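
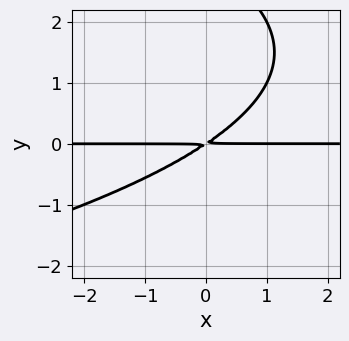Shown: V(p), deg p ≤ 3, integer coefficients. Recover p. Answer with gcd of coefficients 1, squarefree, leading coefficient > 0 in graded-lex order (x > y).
Degree: no degree-2 curve has this shape, so deg p = 3.
From the visible intercepts: the visible x-axis segment lies entirely on the curve.
These observations pin down the coefficients.

y^3 + 2*x*y - 3*y^2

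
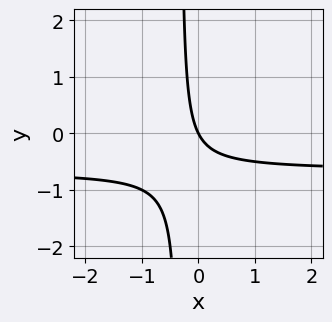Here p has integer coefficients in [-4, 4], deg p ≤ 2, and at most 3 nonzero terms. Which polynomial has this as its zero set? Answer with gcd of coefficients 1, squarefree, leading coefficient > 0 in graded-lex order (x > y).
3*x*y + 2*x + y

1. Degree: the shape is more complex than any degree-1 curve, so deg p = 2.
2. Against the integer gridlines: one x-axis crossing is at x = 0; one y-axis crossing is at y = 0.
3. Putting this together gives p.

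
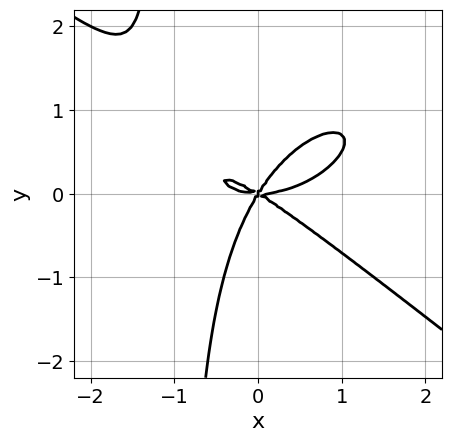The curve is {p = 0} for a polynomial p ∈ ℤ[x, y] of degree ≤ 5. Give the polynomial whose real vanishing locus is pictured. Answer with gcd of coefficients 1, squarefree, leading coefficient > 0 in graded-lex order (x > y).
x^4 + 2*x*y^3 - 2*x^2*y - 2*x*y^2 + 2*y^3

(a) The degree is 4 — the shape is more complex than any degree-3 curve.
(b) From the axis intercepts and sections: one x-axis crossing is at x = 0; it meets the y-axis at y = 0 (among the integer gridlines).
(c) These observations pin down the coefficients.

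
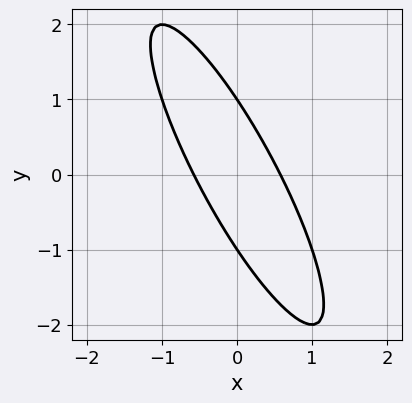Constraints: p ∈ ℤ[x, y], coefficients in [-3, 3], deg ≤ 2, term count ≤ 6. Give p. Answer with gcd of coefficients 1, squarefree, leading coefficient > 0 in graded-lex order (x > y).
3*x^2 + 3*x*y + y^2 - 1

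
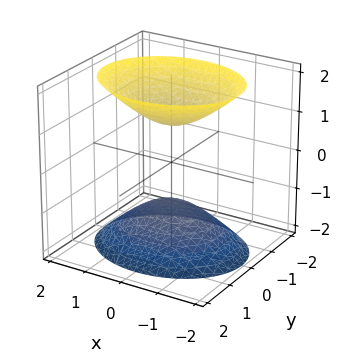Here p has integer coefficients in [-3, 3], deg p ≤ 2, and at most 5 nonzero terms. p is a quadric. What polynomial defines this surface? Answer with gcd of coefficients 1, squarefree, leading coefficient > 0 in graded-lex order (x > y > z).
2*x^2 + 3*y^2 - 2*z^2 + 2

1. There are 2 components. They look like related sheets of one shape, so recover p as a whole.
2. Degree: two separate bowl-shaped sheets opening away from each other; a quadric, so deg p = 2.
3. Symmetries: the y ↦ −y reflection is a symmetry, so y appears only in even powers; it's symmetric under x → −x, forcing even powers of x; it's symmetric under z → −z, forcing even powers of z.
4. Checking where it meets the axes: the surface avoids every integer y-axis point in the box; among the integer gridlines, it crosses the z-axis at z ∈ {-1, 1}.
5. Solving for integer coefficients yields p as stated.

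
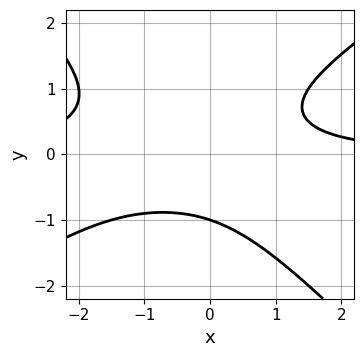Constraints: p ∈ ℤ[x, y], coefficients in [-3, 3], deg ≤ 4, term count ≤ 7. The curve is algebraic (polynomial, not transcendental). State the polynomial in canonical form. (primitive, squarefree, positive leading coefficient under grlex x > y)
Degree: no degree-2 curve has this shape, so deg p = 3.
Reading off the gridlines: the curve avoids every integer x-axis point in the box; one y-axis crossing is at y = -1.
Fitting integer coefficients to these (and the overall shape) gives p.

2*x^2*y - x*y^2 - 3*y^3 + 2*x*y - 3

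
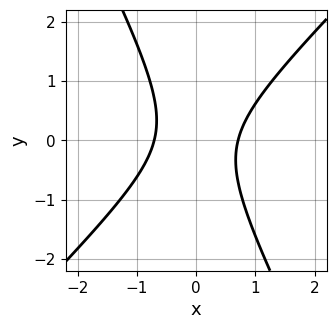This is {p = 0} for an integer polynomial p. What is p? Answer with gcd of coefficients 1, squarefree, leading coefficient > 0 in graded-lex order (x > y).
2*x^2 - x*y - y^2 - 1

(a) Degree: the shape is more complex than any degree-1 curve, so deg p = 2.
(b) Checking where it meets the axes: the curve avoids every integer y-axis point in the box.
(c) Together with the visible shape, these determine p as stated.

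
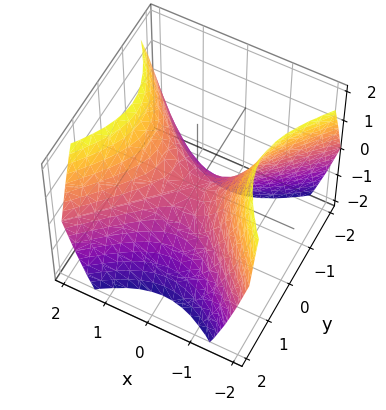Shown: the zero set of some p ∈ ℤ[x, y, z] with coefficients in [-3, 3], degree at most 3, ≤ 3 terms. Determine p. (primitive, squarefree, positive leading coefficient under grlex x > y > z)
x^2 - y^2 - z

The degree is 2 — a saddle surface; a quadric.
Symmetries: mirror symmetry x ↦ −x ⇒ only even powers of x; the y ↦ −y reflection is a symmetry, so y appears only in even powers.
Against the integer gridlines: one y-axis crossing is at y = 0; it crosses the x-axis at the gridline x = 0; one z-axis crossing is at z = 0.
These observations pin down the coefficients.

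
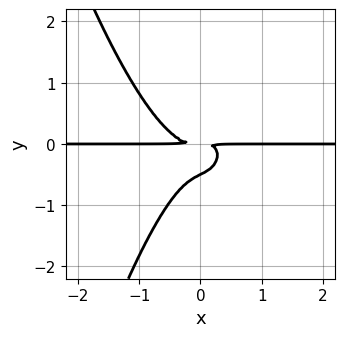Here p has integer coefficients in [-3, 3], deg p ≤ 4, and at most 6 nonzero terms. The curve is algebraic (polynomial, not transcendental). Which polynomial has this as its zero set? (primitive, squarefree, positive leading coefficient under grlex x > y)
(a) Degree: no degree-3 curve has this shape, so deg p = 4.
(b) Against the integer gridlines: the visible x-axis segment lies entirely on the curve.
(c) Putting this together gives p.

3*x^3*y - x*y^2 + 2*y^3 + y^2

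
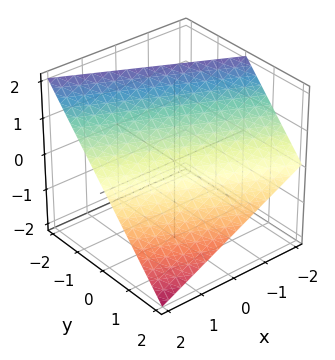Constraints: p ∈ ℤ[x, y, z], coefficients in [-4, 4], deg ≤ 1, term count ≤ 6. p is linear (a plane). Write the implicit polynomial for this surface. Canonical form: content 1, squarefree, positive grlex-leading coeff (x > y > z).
x + 2*y + 2*z - 2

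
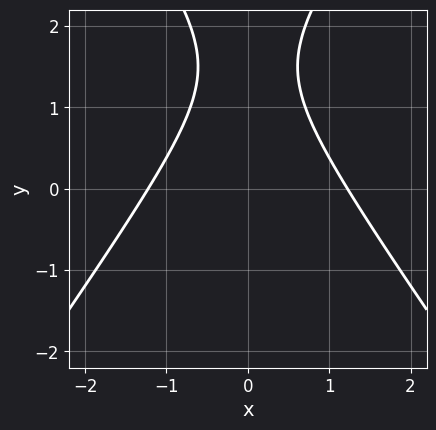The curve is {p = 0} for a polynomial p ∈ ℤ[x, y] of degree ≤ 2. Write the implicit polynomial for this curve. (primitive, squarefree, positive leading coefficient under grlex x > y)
(a) The degree is 2 — no degree-1 curve has this shape.
(b) Symmetries: the x ↦ −x reflection is a symmetry, so x appears only in even powers.
(c) Checking where it meets the axes: it misses every integer gridline on the y-axis.
(d) Matching integer coefficients to the picture gives p.

2*x^2 - y^2 + 3*y - 3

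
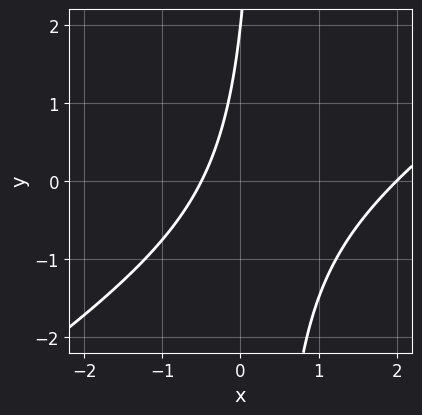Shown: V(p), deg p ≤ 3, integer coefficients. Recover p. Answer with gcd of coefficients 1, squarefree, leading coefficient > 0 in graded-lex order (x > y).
2*x^2 - 3*x*y - 3*x + y - 2

Degree: the shape is more complex than any degree-1 curve, so deg p = 2.
Checking where it meets the axes: it meets the y-axis at y = 2 (among the integer gridlines); one x-axis crossing is at x = 2.
Solving for integer coefficients yields p as stated.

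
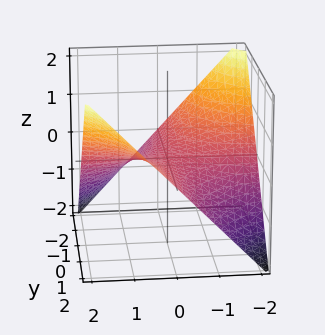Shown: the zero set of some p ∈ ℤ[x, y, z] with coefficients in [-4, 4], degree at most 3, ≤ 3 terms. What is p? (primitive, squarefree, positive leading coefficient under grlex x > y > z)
x*y - 2*z

deg p = 2. A saddle surface; a quadric.
Observable constraints: the visible y-axis segment lies entirely on the surface; every point of the x-axis in the box is on the surface.
Together with the visible shape, these determine p as stated.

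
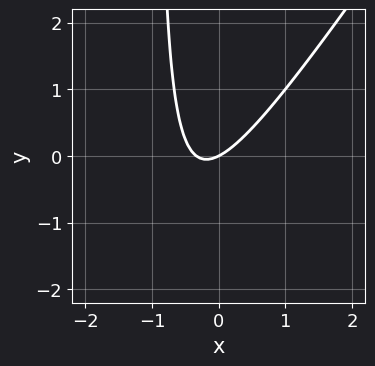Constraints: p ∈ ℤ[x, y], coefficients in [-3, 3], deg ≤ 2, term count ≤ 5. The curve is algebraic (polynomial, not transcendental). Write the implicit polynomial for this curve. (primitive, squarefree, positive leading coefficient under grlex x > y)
1. Degree: the shape is more complex than any degree-1 curve, so deg p = 2.
2. Reading off the gridlines: it meets the x-axis at x = 0 (among the integer gridlines); it meets the y-axis at y = 0 (among the integer gridlines).
3. Assembling these constraints gives the stated polynomial.

3*x^2 - 2*x*y + x - 2*y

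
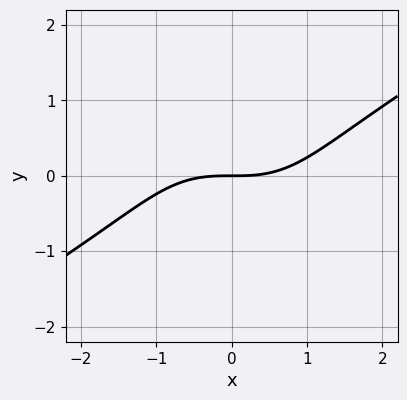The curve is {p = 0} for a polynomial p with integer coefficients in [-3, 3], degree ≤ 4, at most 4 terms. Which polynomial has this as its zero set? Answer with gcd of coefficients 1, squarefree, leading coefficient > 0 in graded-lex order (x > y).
x^3 - x^2*y - 2*y^3 - 3*y

1. Degree: the shape is more complex than any degree-2 curve, so deg p = 3.
2. Checking where it meets the axes: it crosses the y-axis at the gridline y = 0; it meets the x-axis at x = 0 (among the integer gridlines).
3. Solving for integer coefficients yields p as stated.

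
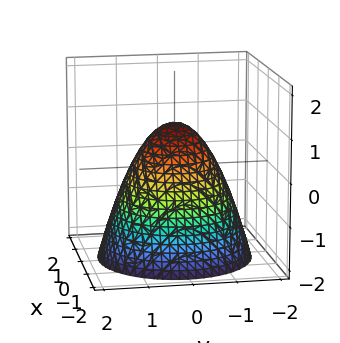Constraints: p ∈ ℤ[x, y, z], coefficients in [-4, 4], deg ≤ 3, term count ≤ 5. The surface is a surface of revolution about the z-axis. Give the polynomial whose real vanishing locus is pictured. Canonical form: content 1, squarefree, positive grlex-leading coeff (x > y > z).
x^2 + y^2 + z - 1

(a) Degree: no degree-1 surface has this shape, so deg p = 2.
(b) Symmetries: the z-axis is an axis of rotation, so x and y enter only as x² + y².
(c) From the visible intercepts: among the integer gridlines, it crosses the x-axis at x ∈ {-1, 1}; among the integer gridlines, it crosses the y-axis at y ∈ {-1, 1}.
(d) These observations pin down the coefficients. Check: (0, 0, 1) on the z-axis lies on the surface, and p(0, 0, 1) = 0. ✓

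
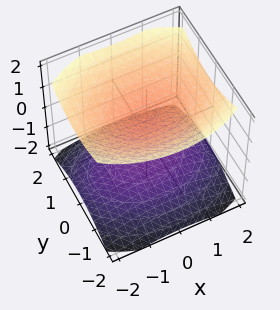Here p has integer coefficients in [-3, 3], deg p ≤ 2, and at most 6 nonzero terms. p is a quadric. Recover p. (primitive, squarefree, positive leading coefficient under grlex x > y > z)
1. There are 2 components. Treating them together as one polynomial.
2. deg p = 2. Two separate bowl-shaped sheets opening away from each other; a quadric.
3. Symmetries: it's symmetric under x → −x, forcing even powers of x; the y ↦ −y reflection is a symmetry, so y appears only in even powers; mirror symmetry z ↦ −z ⇒ only even powers of z.
4. Against the integer gridlines: it misses every integer gridline on the y-axis; no x-intercept at any integer in the box.
5. These observations pin down the coefficients. Check: (0, 0, -1) on the z-axis lies on the surface, and p(0, 0, -1) = 0. ✓

x^2 + 2*y^2 - 3*z^2 + 3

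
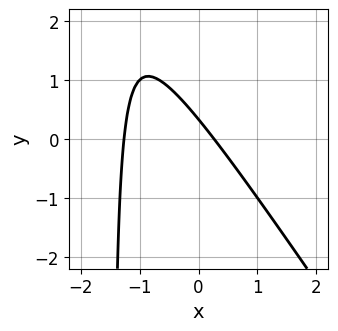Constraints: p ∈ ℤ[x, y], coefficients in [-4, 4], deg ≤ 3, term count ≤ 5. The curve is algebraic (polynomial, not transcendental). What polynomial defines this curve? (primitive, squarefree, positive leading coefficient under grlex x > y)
3*x^2 + 2*x*y + 3*x + 3*y - 1

(a) Degree: no degree-1 curve has this shape, so deg p = 2.
(b) Putting this together gives p.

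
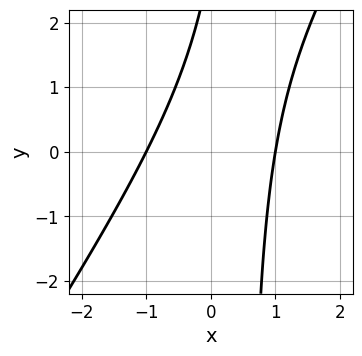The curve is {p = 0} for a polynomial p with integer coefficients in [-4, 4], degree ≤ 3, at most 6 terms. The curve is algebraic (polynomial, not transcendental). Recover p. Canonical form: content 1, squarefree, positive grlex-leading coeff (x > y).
3*x^2 - 2*x*y + y - 3

deg p = 2.
Against the integer gridlines: the x-axis gridline crossings are at x ∈ {-1, 1}; it misses every integer gridline on the y-axis.
Together with the visible shape, these determine p as stated.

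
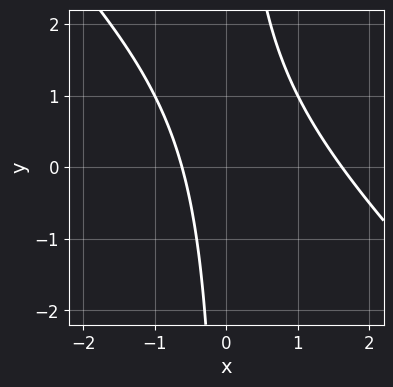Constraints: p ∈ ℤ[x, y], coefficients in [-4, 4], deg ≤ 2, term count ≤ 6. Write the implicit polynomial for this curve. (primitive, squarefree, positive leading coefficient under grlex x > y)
(a) Degree: the shape is more complex than any degree-1 curve, so deg p = 2.
(b) From the visible intercepts: it misses every integer gridline on the y-axis.
(c) Together with the visible shape, these determine p as stated.

x^2 + x*y - x - 1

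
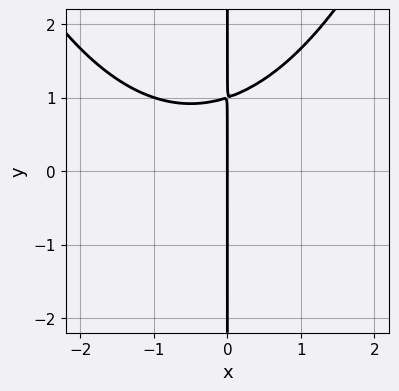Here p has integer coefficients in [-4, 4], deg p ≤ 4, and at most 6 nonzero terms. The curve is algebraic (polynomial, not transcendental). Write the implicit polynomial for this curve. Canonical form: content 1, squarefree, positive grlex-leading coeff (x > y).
x^3 + x^2 - 3*x*y + 3*x

1. deg p = 3. The shape is more complex than any degree-2 curve.
2. Checking where it meets the axes: it meets the x-axis at x = 0 (among the integer gridlines); every point of the y-axis in the box is on the curve.
3. Putting this together gives p.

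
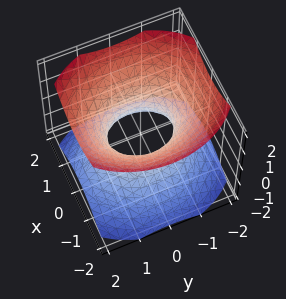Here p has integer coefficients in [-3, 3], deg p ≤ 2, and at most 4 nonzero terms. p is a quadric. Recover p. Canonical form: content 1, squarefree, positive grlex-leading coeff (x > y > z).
3*x^2 + 2*y^2 - 3*z^2 - 2

First, deg p = 2. An hourglass — one-sheet hyperboloid; a quadric.
Then, symmetries: mirror symmetry y ↦ −y ⇒ only even powers of y; it's symmetric under x → −x, forcing even powers of x; mirror symmetry z ↦ −z ⇒ only even powers of z.
Next, reading off the gridlines: the y-axis gridline crossings are at y ∈ {-1, 1}; no z-intercept at any integer in the box.
Finally, together with the visible shape, these determine p as stated.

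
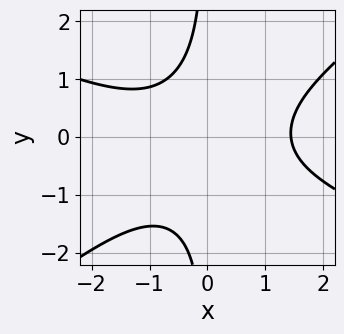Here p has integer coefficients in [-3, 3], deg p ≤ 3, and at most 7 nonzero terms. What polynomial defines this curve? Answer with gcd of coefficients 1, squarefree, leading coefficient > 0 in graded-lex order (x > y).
1. The degree is 3 — the shape is more complex than any degree-2 curve.
2. From the visible intercepts: no y-intercept at any integer in the box.
3. Fitting integer coefficients to these (and the overall shape) gives p.

x^3 + x^2*y - 3*x*y^2 - x*y - 3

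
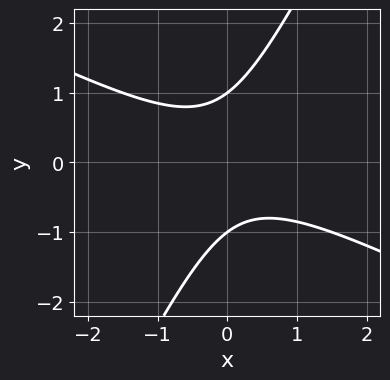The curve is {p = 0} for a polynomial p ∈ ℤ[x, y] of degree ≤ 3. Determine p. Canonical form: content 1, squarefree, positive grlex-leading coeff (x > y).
2*x^2 + 3*x*y - 2*y^2 + 2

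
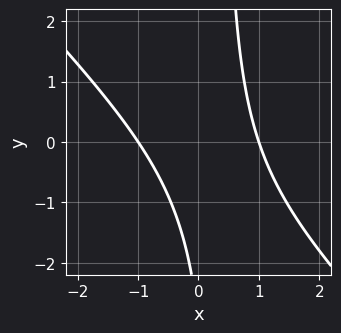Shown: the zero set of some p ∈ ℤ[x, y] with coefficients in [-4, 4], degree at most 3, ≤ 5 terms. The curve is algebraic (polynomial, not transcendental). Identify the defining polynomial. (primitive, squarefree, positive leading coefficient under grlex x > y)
First, the degree is 2 — the shape is more complex than any degree-1 curve.
Next, reading off the gridlines: the x-axis gridline crossings are at x ∈ {-1, 1}; it misses every integer gridline on the y-axis.
Finally, matching integer coefficients to the picture gives p.

3*x^2 + 3*x*y - y - 3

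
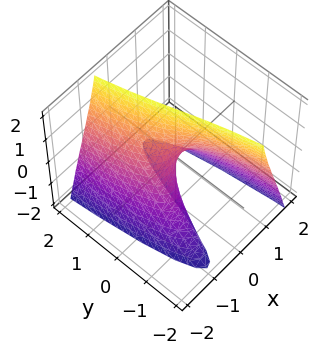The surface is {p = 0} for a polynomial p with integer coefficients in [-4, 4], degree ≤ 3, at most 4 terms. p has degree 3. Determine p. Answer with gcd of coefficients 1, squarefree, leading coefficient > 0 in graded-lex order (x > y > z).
3*x^3 + 3*x*z + 2*y

First, the degree is 3 — no degree-2 surface has this shape.
Next, observable constraints: it meets the x-axis at x = 0 (among the integer gridlines); the visible z-axis segment lies entirely on the surface; it meets the y-axis at y = 0 (among the integer gridlines).
Finally, these observations pin down the coefficients.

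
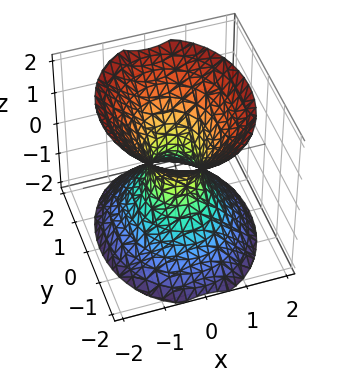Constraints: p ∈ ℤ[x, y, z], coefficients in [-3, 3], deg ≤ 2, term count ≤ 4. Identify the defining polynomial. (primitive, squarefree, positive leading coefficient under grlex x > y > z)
3*x^2 + 2*y^2 - 2*z^2 - 1

First, the degree is 2 — one connected sheet with a waist; a quadric.
Then, symmetries: the x ↦ −x reflection is a symmetry, so x appears only in even powers; mirror symmetry y ↦ −y ⇒ only even powers of y; it's symmetric under z → −z, forcing even powers of z.
Next, from the visible intercepts: the surface avoids every integer z-axis point in the box.
Finally, assembling these constraints gives the stated polynomial.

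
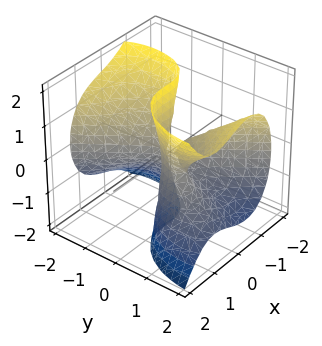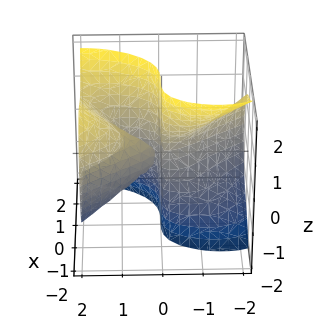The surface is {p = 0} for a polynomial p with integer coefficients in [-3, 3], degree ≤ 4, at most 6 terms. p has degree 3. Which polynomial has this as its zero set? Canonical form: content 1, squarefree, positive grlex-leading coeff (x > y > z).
3*x^3 + y^3 - 2*y*z^2 - x^2 - 2*x*y

(a) Degree: the shape is more complex than any degree-2 surface, so deg p = 3.
(b) Reading off the gridlines: one x-axis crossing is at x = 0; it meets the y-axis at y = 0 (among the integer gridlines); every point of the z-axis in the box is on the surface.
(c) Together with the visible shape, these determine p as stated.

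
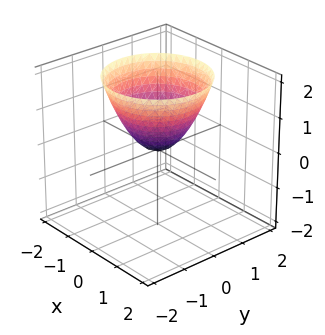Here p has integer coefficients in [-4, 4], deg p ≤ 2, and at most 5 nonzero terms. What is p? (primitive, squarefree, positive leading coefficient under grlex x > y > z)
x^2 + y^2 - z

(a) deg p = 2. A paraboloid; a quadric.
(b) Symmetries: every cross-section ⟂ z is a circle, so x, y appear only via x² + y².
(c) Checking where it meets the axes: a circular section at z = 2 has radius between 1 and 2; one y-axis crossing is at y = 0; it meets the z-axis at z = 0 (among the integer gridlines).
(d) The integer polynomial consistent with all of this is the stated p.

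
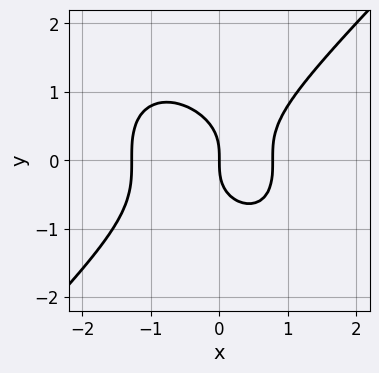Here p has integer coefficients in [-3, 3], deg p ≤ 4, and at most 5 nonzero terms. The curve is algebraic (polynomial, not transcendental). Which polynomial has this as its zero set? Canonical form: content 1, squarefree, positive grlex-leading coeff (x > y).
First, deg p = 3.
Then, from the axis intercepts and sections: it meets the x-axis at x = 0 (among the integer gridlines); it crosses the y-axis at the gridline y = 0.
Finally, assembling these constraints gives the stated polynomial.

2*x^3 - 2*y^3 + x^2 - 2*x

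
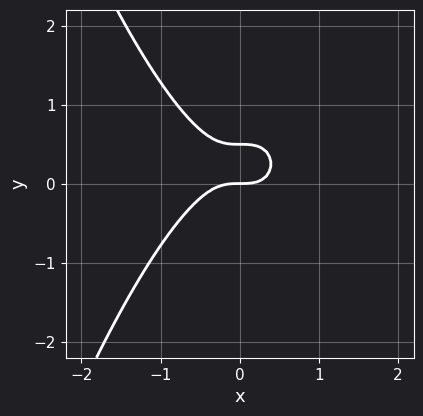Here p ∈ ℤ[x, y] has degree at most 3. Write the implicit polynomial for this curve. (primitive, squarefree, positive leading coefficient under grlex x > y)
2*x^3 + 2*y^2 - y

First, the degree is 3 — no degree-2 curve has this shape.
Next, from the visible intercepts: one x-axis crossing is at x = 0; it meets the y-axis at y = 0 (among the integer gridlines).
Finally, assembling these constraints gives the stated polynomial.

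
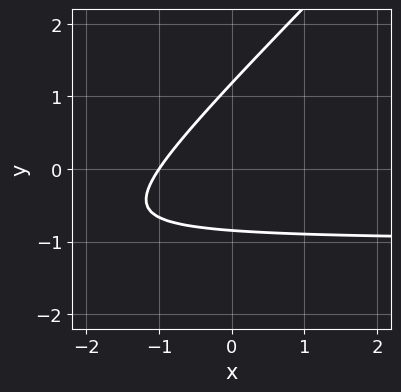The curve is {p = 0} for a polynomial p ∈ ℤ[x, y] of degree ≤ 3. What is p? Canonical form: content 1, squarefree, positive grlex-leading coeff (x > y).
3*x*y - 3*y^2 + 3*x + y + 3

deg p = 2. The shape is more complex than any degree-1 curve.
Reading off the gridlines: it meets the x-axis at x = -1 (among the integer gridlines).
Putting this together gives p.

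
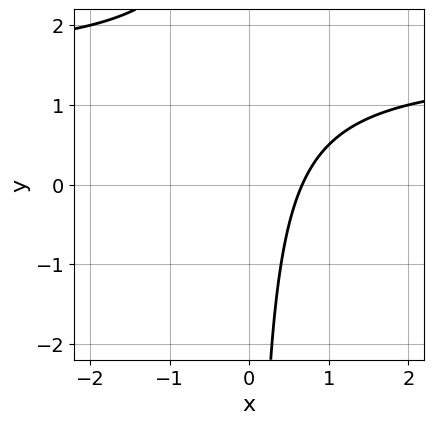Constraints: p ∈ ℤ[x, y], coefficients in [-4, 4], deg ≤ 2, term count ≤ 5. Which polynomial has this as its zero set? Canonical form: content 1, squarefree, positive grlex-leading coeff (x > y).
2*x*y - 3*x + 2

(a) The degree is 2 — no degree-1 curve has this shape.
(b) Observable constraints: the curve avoids every integer y-axis point in the box.
(c) Assembling these constraints gives the stated polynomial.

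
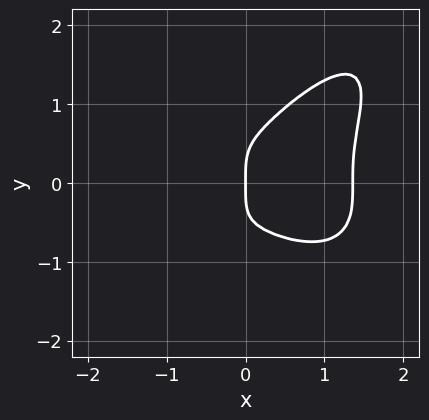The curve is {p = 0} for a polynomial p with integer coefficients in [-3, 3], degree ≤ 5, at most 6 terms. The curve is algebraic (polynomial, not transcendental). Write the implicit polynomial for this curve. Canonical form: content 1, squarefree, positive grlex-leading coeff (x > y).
1. Degree: the shape is more complex than any degree-3 curve, so deg p = 4.
2. Reading off the gridlines: it crosses the x-axis at the gridline x = 0; one y-axis crossing is at y = 0.
3. Assembling these constraints gives the stated polynomial.

3*x^4 - 3*x*y^3 + 3*y^4 - 3*x^3 - 2*x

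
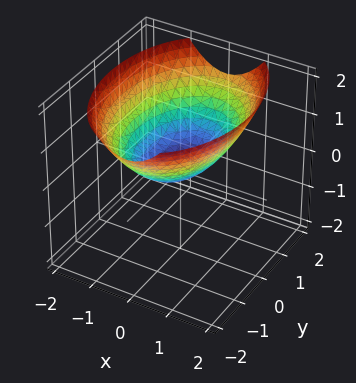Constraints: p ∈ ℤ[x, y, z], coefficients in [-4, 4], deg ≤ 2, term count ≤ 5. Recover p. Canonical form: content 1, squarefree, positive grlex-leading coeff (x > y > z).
Degree: a paraboloid; a quadric, so deg p = 2.
Symmetries: the x ↦ −x reflection is a symmetry, so x appears only in even powers; mirror symmetry y ↦ −y ⇒ only even powers of y.
From the axis intercepts and sections: it meets the y-axis at y = 0 (among the integer gridlines); it crosses the x-axis at the gridline x = 0; one z-axis crossing is at z = 0.
Fitting integer coefficients to these (and the overall shape) gives p.

2*x^2 + y^2 - 3*z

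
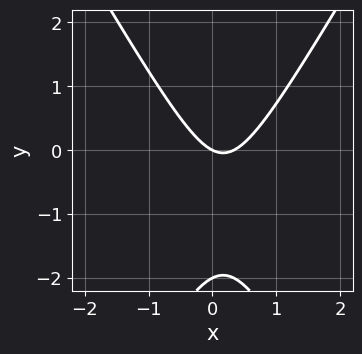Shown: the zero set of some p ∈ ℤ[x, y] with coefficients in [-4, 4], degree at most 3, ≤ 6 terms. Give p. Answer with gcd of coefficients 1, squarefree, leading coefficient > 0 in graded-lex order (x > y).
deg p = 2. The shape is more complex than any degree-1 curve.
Against the integer gridlines: the y-axis gridline crossings are at y ∈ {-2, 0}; one x-axis crossing is at x = 0.
Matching integer coefficients to the picture gives p.

3*x^2 - y^2 - x - 2*y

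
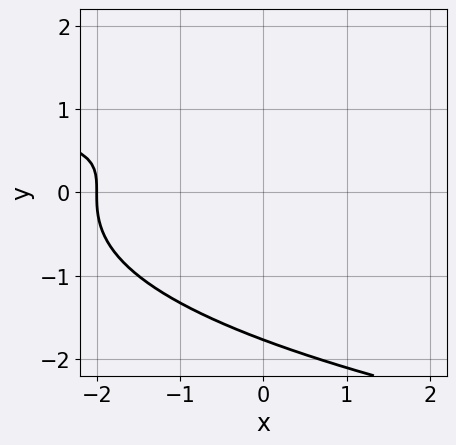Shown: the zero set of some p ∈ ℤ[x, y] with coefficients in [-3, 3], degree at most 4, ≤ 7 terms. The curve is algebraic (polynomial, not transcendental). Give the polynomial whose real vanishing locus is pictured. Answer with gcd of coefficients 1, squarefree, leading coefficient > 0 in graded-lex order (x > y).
y^3 - x*y + x - 2*y + 2

(a) The degree is 3 — a generic line meets the curve in up to 3 points.
(b) Reading off the gridlines: one x-axis crossing is at x = -2.
(c) Matching integer coefficients to the picture gives p.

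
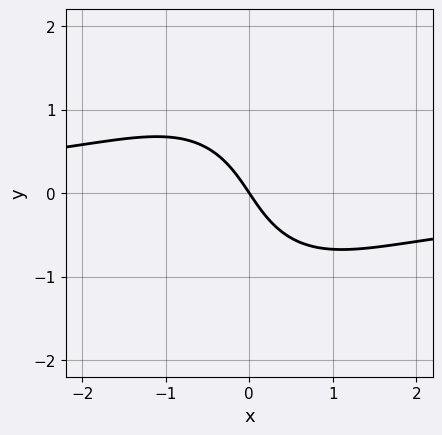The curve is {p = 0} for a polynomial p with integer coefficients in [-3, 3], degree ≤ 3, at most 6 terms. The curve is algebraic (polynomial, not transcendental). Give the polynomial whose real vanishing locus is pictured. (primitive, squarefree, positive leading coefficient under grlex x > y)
2*x^2*y + y^3 + 3*x + 2*y

1. deg p = 3. A generic line meets the curve in up to 3 points.
2. Reading off the gridlines: it crosses the y-axis at the gridline y = 0; it crosses the x-axis at the gridline x = 0.
3. These observations pin down the coefficients.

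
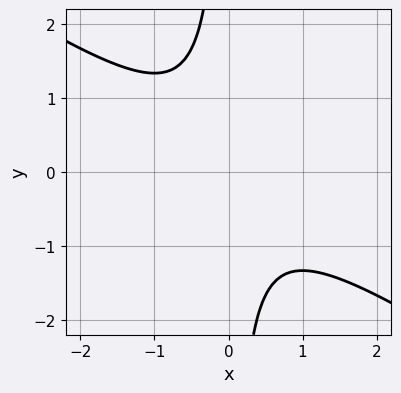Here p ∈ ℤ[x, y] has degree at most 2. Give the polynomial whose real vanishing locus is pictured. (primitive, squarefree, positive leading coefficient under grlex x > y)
2*x^2 + 3*x*y + 2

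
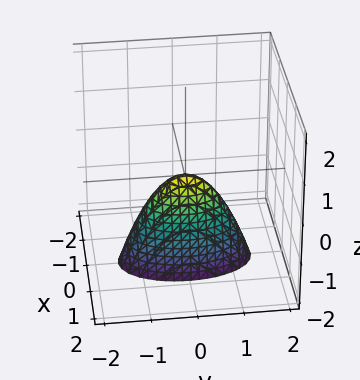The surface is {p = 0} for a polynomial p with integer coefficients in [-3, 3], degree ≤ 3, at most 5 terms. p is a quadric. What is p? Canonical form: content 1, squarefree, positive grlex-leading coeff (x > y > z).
deg p = 2. A single bowl opening along one axis; a quadric.
Symmetries: mirror symmetry x ↦ −x ⇒ only even powers of x; the y ↦ −y reflection is a symmetry, so y appears only in even powers.
Observable constraints: it crosses the z-axis at the gridline z = 0; it crosses the y-axis at the gridline y = 0; one x-axis crossing is at x = 0.
Solving for integer coefficients yields p as stated.

3*x^2 + y^2 + z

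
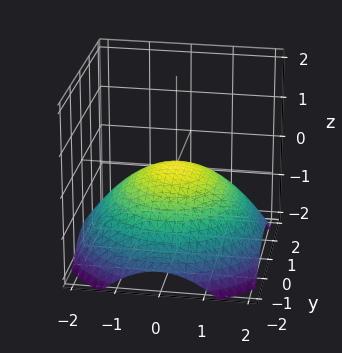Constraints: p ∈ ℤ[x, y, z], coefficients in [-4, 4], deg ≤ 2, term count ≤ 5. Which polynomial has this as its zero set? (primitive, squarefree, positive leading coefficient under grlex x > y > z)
x^2 + y^2 + 3*z

First, degree: a paraboloid; a quadric, so deg p = 2.
Next, symmetry: the z-axis is an axis of rotation, so x and y enter only as x² + y².
Then, checking where it meets the axes: it meets the x-axis at x = 0 (among the integer gridlines); one y-axis crossing is at y = 0; it crosses the z-axis at the gridline z = 0; a circular section at z = -1 has radius between 1 and 2.
Finally, the integer polynomial consistent with all of this is the stated p.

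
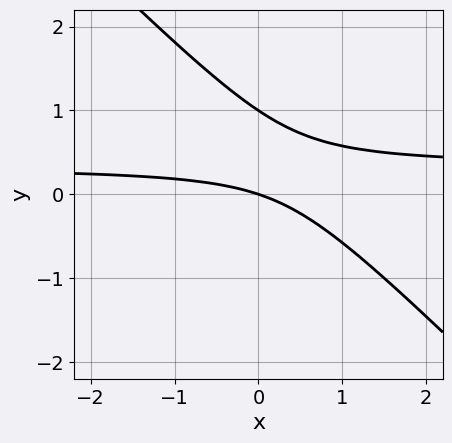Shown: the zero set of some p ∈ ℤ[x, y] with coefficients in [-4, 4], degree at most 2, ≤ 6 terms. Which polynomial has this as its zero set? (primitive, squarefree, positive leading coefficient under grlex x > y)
Degree: no degree-1 curve has this shape, so deg p = 2.
Reading off the gridlines: it meets the x-axis at x = 0 (among the integer gridlines); the y-axis gridline crossings are at y ∈ {0, 1}.
These observations pin down the coefficients.

3*x*y + 3*y^2 - x - 3*y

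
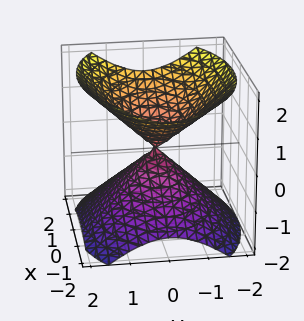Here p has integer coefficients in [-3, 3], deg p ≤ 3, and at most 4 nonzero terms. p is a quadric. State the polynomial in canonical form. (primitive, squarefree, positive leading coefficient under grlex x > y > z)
x^2 + 2*y^2 - 2*z^2

I count 2 distinct pieces.
Degree: a double cone through the origin; a quadric, so deg p = 2.
Symmetries: it's symmetric under y → −y, forcing even powers of y; mirror symmetry x ↦ −x ⇒ only even powers of x; the z ↦ −z reflection is a symmetry, so z appears only in even powers.
Checking where it meets the axes: one z-axis crossing is at z = 0; it crosses the y-axis at the gridline y = 0.
Matching integer coefficients to the picture gives p.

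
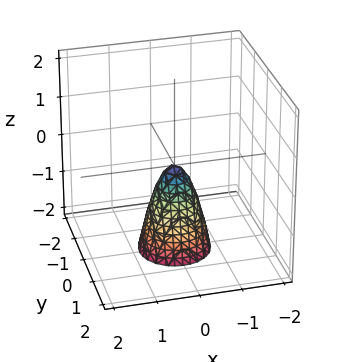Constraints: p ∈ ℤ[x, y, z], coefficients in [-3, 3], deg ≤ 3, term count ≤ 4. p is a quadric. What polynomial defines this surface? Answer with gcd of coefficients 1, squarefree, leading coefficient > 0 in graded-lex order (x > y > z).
3*x^2 + 3*y^2 + z

First, deg p = 2. A paraboloid; a quadric.
Next, by symmetry, every cross-section ⟂ z is a circle, so x, y appear only via x² + y².
Next, reading off the gridlines: a circular section at z = -1 has radius between 0 and 1; it crosses the y-axis at the gridline y = 0; it crosses the x-axis at the gridline x = 0; one z-axis crossing is at z = 0.
Finally, solving for integer coefficients yields p as stated.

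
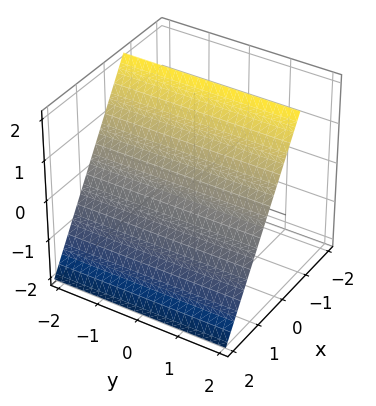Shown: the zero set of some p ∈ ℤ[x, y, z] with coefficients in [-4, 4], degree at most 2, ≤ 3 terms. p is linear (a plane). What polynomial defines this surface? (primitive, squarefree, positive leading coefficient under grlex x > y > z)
3*x + 2*z - 2

First, deg p = 1. The surface is flat (a plane).
Next, checking where it meets the axes: the surface avoids every integer y-axis point in the box; it crosses the z-axis at the gridline z = 1.
Finally, solving for integer coefficients yields p as stated.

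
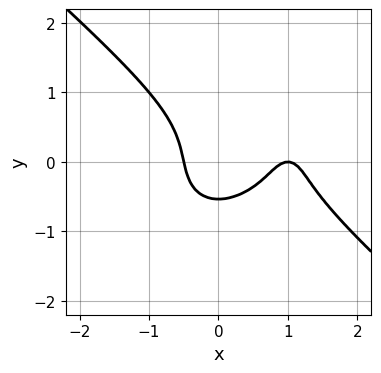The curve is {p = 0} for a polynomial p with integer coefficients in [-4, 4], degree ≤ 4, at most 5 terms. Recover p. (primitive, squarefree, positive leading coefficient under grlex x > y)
First, the degree is 3 — a generic line meets the curve in up to 3 points.
Next, reading off the gridlines: one x-axis crossing is at x = 1.
Finally, assembling these constraints gives the stated polynomial.

2*x^3 + 3*y^3 - 3*x^2 + y + 1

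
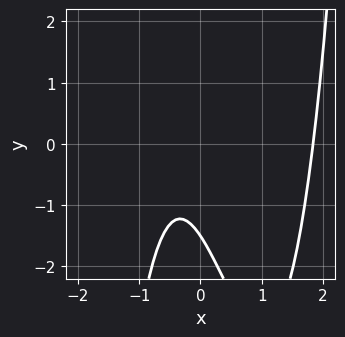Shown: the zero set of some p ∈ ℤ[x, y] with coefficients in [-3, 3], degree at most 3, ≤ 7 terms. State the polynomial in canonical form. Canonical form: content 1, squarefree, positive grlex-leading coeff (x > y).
3*x^3 - 3*x^2 - 3*x - 2*y - 3

1. The degree is 3 — a generic line meets the curve in up to 3 points.
2. Solving for integer coefficients yields p as stated.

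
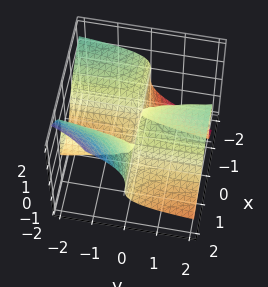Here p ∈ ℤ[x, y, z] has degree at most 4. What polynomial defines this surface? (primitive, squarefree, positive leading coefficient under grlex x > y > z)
2*x^2*y + 2*x*y*z - x*z^2 + 3*z^3 - y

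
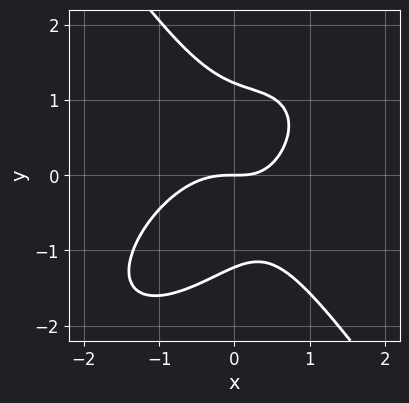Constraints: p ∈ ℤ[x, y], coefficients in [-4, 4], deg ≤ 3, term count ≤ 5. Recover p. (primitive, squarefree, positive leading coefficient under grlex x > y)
3*x^3 - 2*x^2*y + 2*y^3 + 2*x*y - 3*y

1. The degree is 3 — the shape is more complex than any degree-2 curve.
2. Reading off the gridlines: it meets the x-axis at x = 0 (among the integer gridlines); it crosses the y-axis at the gridline y = 0.
3. Assembling these constraints gives the stated polynomial.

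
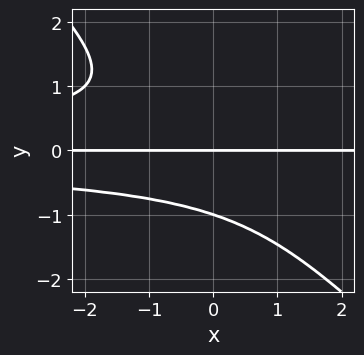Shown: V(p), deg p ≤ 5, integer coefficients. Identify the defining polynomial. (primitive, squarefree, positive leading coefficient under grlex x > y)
x*y^3 + y^4 + y

The degree is 4 — a generic line meets the curve in up to 4 points.
From the visible intercepts: among the integer gridlines, it crosses the y-axis at y ∈ {-1, 0}; every point of the x-axis in the box is on the curve.
Matching integer coefficients to the picture gives p.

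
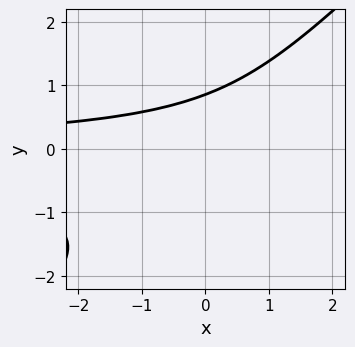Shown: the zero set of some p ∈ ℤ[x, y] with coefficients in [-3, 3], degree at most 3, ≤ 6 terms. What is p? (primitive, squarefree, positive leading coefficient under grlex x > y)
2*x*y^2 - 2*y^3 + x*y - y^2 + 2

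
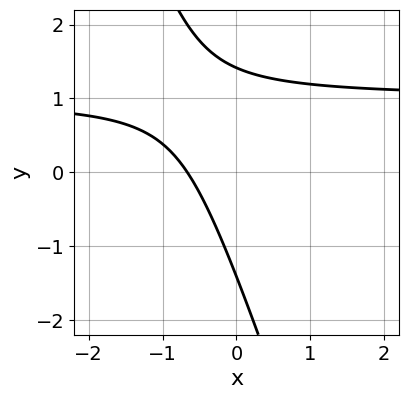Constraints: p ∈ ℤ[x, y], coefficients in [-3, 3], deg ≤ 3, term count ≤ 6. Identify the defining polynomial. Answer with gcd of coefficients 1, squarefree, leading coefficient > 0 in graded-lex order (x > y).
The degree is 2 — a generic line meets the curve in up to 2 points.
Solving for integer coefficients yields p as stated.

3*x*y + y^2 - 3*x - 2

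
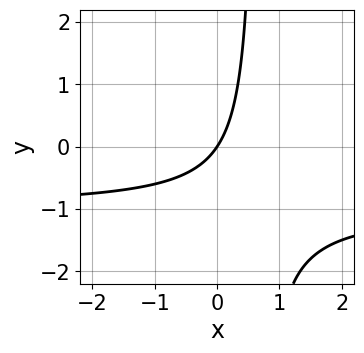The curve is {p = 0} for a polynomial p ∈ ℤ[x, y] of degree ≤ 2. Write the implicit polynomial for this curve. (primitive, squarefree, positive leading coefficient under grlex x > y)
(a) The degree is 2 — the shape is more complex than any degree-1 curve.
(b) Against the integer gridlines: it meets the y-axis at y = 0 (among the integer gridlines); it meets the x-axis at x = 0 (among the integer gridlines).
(c) Fitting integer coefficients to these (and the overall shape) gives p.

3*x*y + 3*x - 2*y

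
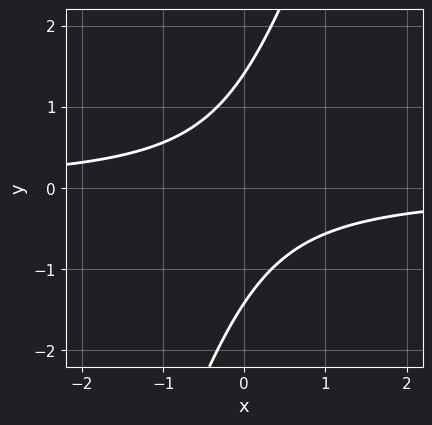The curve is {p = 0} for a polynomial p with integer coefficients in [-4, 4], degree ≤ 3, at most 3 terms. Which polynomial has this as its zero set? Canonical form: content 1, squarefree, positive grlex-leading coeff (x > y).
deg p = 2. A generic line meets the curve in up to 2 points.
Checking where it meets the axes: the curve avoids every integer x-axis point in the box.
The integer polynomial consistent with all of this is the stated p.

3*x*y - y^2 + 2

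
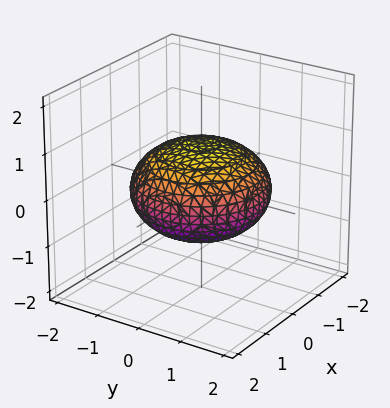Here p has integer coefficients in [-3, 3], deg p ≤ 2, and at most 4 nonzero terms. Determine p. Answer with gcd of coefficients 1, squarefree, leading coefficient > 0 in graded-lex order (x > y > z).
x^2 + y^2 + 2*z^2 - 2

(a) The degree is 2 — a closed, bounded, convex surface; a quadric.
(b) Symmetries: it's symmetric under z → −z, forcing even powers of z; every cross-section ⟂ z is a circle, so x, y appear only via x² + y².
(c) Reading off the gridlines: among the integer gridlines, it crosses the z-axis at z ∈ {-1, 1}; a circular section at z = 0 has radius between 1 and 2.
(d) Together with the visible shape, these determine p as stated.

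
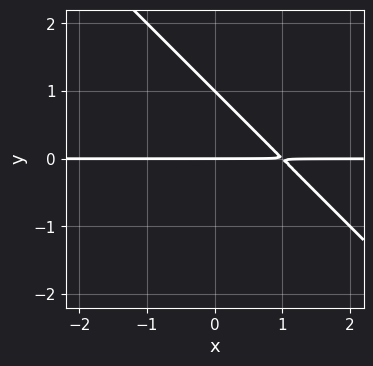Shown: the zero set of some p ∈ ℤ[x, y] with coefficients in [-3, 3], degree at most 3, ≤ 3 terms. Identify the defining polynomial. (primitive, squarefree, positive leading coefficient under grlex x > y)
x*y + y^2 - y

1. deg p = 2.
2. Observable constraints: every point of the x-axis in the box is on the curve; the y-axis gridline crossings are at y ∈ {0, 1}.
3. Matching integer coefficients to the picture gives p.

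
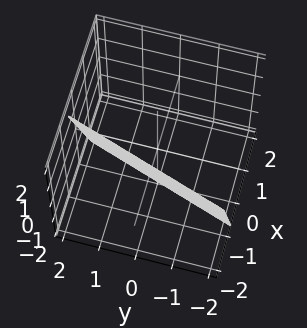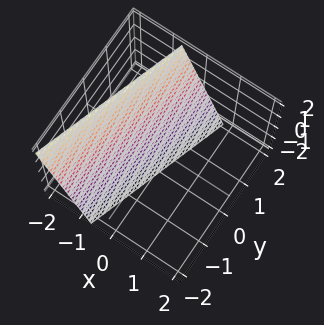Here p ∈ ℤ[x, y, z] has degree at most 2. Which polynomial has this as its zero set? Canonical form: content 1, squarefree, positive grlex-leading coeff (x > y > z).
3*x - y + z + 2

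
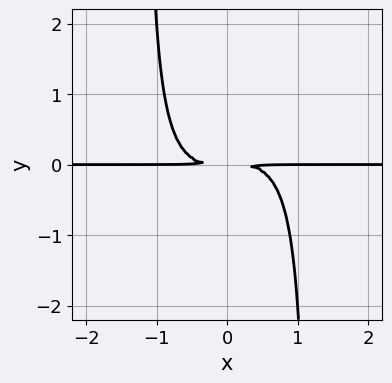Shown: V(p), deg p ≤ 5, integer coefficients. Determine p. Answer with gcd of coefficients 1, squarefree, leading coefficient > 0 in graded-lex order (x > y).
First, degree: no degree-3 curve has this shape, so deg p = 4.
Then, from the axis intercepts and sections: the visible x-axis segment lies entirely on the curve.
Finally, assembling these constraints gives the stated polynomial.

2*x^3*y - 2*x^2*y^2 + 3*y^2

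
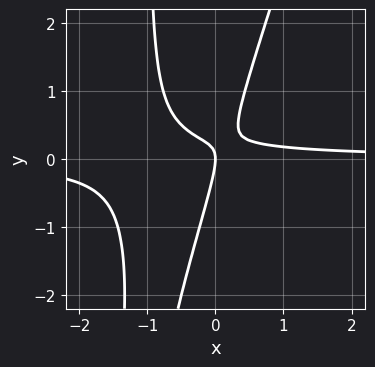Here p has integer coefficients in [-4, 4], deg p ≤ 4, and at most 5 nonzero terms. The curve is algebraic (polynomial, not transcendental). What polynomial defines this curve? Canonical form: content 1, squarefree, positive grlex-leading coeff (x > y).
3*x^2*y - x*y^2 + 3*x*y - y^2 - x

1. The degree is 3 — no degree-2 curve has this shape.
2. Checking where it meets the axes: it meets the y-axis at y = 0 (among the integer gridlines); it meets the x-axis at x = 0 (among the integer gridlines).
3. Solving for integer coefficients yields p as stated.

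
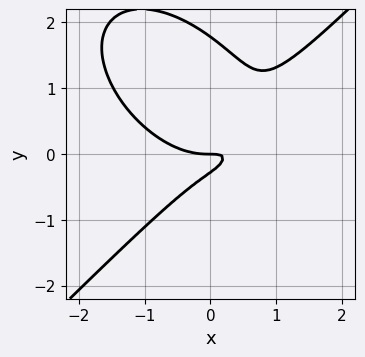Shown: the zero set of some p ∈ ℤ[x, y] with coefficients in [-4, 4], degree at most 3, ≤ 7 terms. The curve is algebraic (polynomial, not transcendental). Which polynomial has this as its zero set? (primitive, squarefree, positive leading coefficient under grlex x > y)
1. Degree: a generic line meets the curve in up to 3 points, so deg p = 3.
2. Against the integer gridlines: it crosses the y-axis at the gridline y = 0; one x-axis crossing is at x = 0.
3. These observations pin down the coefficients.

2*x^3 - 2*y^3 - 3*x*y + 3*y^2 + y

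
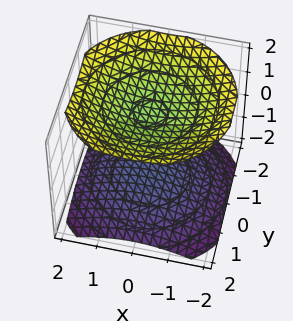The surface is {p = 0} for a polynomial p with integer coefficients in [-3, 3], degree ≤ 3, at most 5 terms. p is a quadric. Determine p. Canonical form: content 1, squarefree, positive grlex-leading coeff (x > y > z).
x^2 + y^2 - 2*z^2 + 3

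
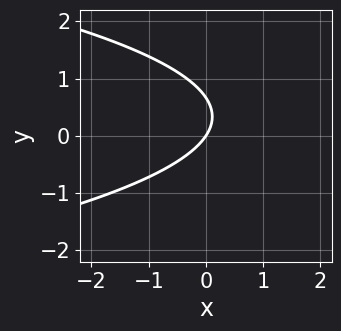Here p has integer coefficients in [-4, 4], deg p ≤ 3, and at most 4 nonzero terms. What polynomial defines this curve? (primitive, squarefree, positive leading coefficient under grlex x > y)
3*y^2 + 3*x - 2*y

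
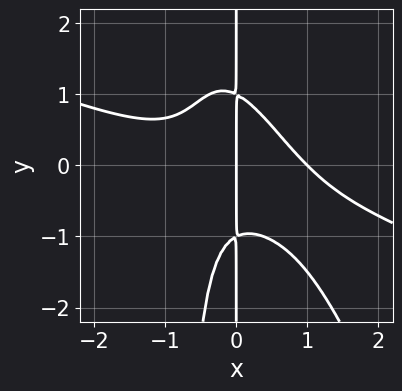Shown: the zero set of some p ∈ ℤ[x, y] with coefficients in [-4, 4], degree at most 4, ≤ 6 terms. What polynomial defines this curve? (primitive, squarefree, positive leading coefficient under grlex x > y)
x^4 + 3*x^3*y + x^2*y^2 + x*y^2 - x

Degree: the shape is more complex than any degree-3 curve, so deg p = 4.
Observable constraints: the visible y-axis segment lies entirely on the curve; among the integer gridlines, it crosses the x-axis at x ∈ {0, 1}.
Assembling these constraints gives the stated polynomial.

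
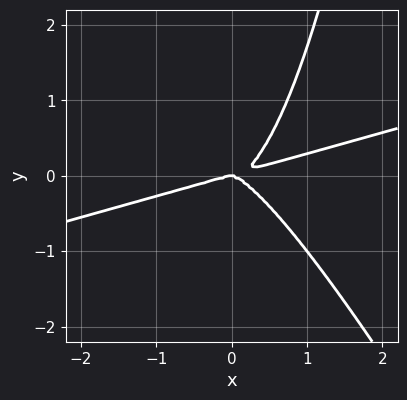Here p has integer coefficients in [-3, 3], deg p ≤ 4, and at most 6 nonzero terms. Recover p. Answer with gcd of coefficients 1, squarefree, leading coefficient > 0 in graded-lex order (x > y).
deg p = 4. A generic line meets the curve in up to 4 points.
From the axis intercepts and sections: it meets the x-axis at x = 0 (among the integer gridlines); one y-axis crossing is at y = 0.
The integer polynomial consistent with all of this is the stated p.

x^4 - 3*x^3*y - 2*x^2*y^2 + 2*y^3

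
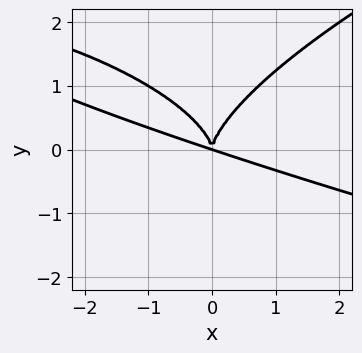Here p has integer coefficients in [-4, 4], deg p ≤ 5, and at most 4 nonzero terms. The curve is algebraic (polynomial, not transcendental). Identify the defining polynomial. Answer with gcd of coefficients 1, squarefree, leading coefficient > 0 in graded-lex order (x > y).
2*y^4 - x^3 - 3*x^2*y

1. deg p = 4. A generic line meets the curve in up to 4 points.
2. Observable constraints: it crosses the x-axis at the gridline x = 0; it meets the y-axis at y = 0 (among the integer gridlines).
3. Assembling these constraints gives the stated polynomial.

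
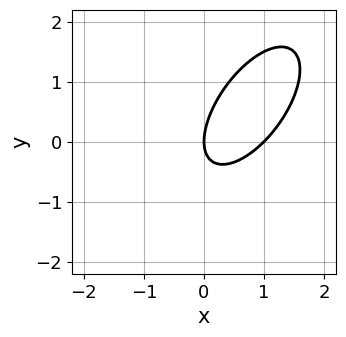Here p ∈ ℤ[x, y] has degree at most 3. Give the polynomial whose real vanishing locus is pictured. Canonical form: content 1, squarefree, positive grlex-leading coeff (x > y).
3*x^2 - 3*x*y + 2*y^2 - 3*x

1. The degree is 2 — a generic line meets the curve in up to 2 points.
2. Against the integer gridlines: among the integer gridlines, it crosses the x-axis at x ∈ {0, 1}; it meets the y-axis at y = 0 (among the integer gridlines).
3. Putting this together gives p.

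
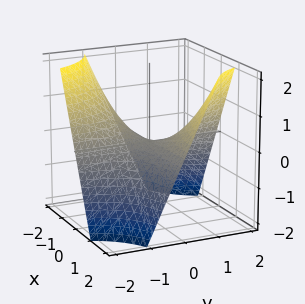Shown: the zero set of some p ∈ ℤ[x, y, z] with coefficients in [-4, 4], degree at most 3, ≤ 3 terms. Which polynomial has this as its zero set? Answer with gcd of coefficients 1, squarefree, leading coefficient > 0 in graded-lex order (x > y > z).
deg p = 2. A saddle surface; a quadric.
Observable constraints: it crosses the z-axis at the gridline z = 0; every point of the y-axis in the box is on the surface; the visible x-axis segment lies entirely on the surface.
The integer polynomial consistent with all of this is the stated p.

x*y - z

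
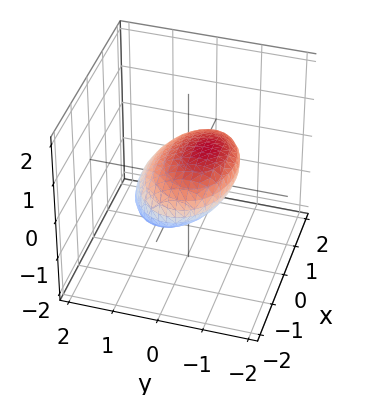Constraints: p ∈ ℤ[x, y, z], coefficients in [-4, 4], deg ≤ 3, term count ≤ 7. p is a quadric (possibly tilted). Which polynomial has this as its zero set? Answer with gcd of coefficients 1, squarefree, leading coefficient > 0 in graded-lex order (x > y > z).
First, deg p = 2.
Next, observable constraints: among the integer gridlines, it crosses the y-axis at y ∈ {-1, 1}.
Finally, matching integer coefficients to the picture gives p.

x^2 + 2*y^2 + 2*y*z + 3*z^2 - 2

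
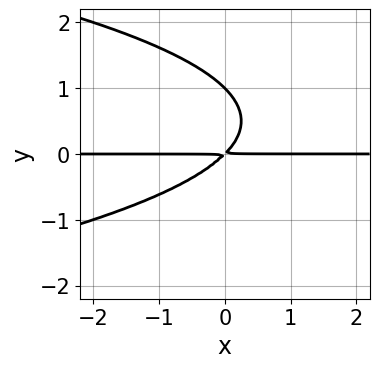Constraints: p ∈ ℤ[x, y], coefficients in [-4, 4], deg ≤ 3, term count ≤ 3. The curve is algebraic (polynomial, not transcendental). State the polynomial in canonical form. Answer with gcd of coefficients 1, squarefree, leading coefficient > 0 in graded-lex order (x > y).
y^3 + x*y - y^2

First, degree: the shape is more complex than any degree-2 curve, so deg p = 3.
Next, from the axis intercepts and sections: the visible x-axis segment lies entirely on the curve; it crosses the y-axis at the gridline y = 1.
Finally, the integer polynomial consistent with all of this is the stated p.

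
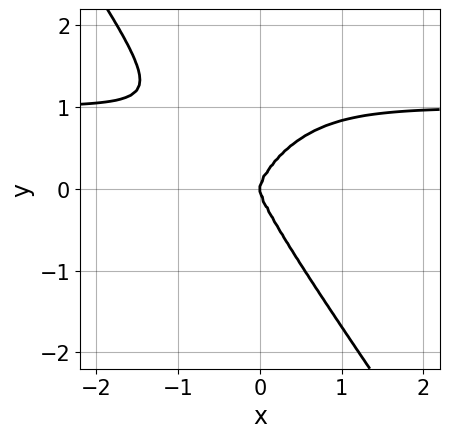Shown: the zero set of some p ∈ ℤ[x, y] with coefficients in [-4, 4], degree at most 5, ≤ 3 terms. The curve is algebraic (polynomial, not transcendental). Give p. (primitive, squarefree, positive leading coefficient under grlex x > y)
3*x^3*y + y^4 - 3*x^3

(a) deg p = 4.
(b) Against the integer gridlines: it crosses the x-axis at the gridline x = 0; it meets the y-axis at y = 0 (among the integer gridlines).
(c) These observations pin down the coefficients.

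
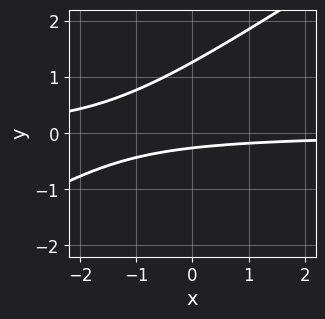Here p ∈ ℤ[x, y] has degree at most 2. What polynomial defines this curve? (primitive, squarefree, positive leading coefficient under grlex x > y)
The degree is 2 — the shape is more complex than any degree-1 curve.
Checking where it meets the axes: the curve avoids every integer x-axis point in the box.
Matching integer coefficients to the picture gives p.

2*x*y - 3*y^2 + 3*y + 1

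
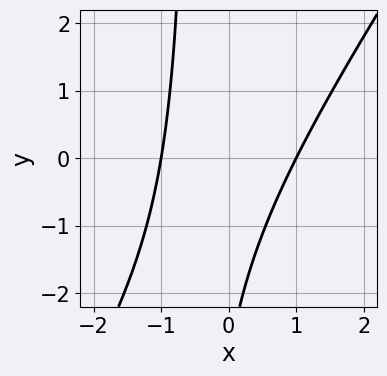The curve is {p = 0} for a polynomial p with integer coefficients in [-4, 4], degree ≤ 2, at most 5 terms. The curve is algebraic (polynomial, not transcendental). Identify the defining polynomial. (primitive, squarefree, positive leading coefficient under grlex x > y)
3*x^2 - 2*x*y - y - 3

(a) deg p = 2. No degree-1 curve has this shape.
(b) Observable constraints: the x-axis gridline crossings are at x ∈ {-1, 1}; no y-intercept at any integer in the box.
(c) The integer polynomial consistent with all of this is the stated p.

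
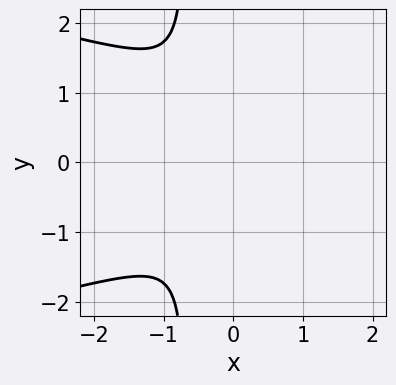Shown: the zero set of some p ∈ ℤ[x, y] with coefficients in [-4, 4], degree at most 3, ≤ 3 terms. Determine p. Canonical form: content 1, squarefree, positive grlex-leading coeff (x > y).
3*x*y^2 + 3*x^2 + 2*y^2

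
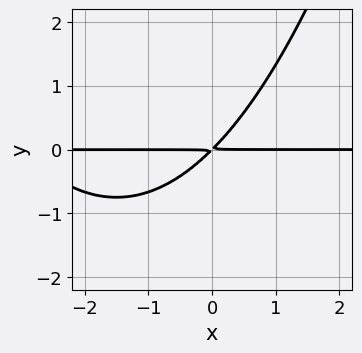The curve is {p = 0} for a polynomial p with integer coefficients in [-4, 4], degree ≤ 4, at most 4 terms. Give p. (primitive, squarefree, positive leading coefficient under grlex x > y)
x^2*y + 3*x*y - 3*y^2

1. The degree is 3 — no degree-2 curve has this shape.
2. Against the integer gridlines: the visible x-axis segment lies entirely on the curve.
3. These observations pin down the coefficients.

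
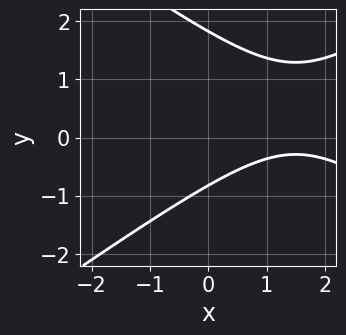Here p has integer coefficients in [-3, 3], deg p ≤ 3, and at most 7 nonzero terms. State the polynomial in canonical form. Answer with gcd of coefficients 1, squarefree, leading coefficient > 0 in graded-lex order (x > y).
First, degree: the shape is more complex than any degree-1 curve, so deg p = 2.
Next, reading off the gridlines: no x-intercept at any integer in the box.
Finally, these observations pin down the coefficients.

x^2 - 2*y^2 - 3*x + 2*y + 3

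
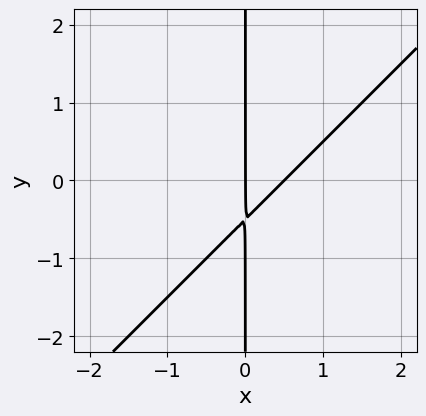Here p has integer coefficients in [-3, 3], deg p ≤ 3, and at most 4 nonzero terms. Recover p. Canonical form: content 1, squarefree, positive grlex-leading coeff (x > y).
2*x^2 - 2*x*y - x

1. Degree: the shape is more complex than any degree-1 curve, so deg p = 2.
2. From the axis intercepts and sections: the visible y-axis segment lies entirely on the curve; it crosses the x-axis at the gridline x = 0.
3. Putting this together gives p.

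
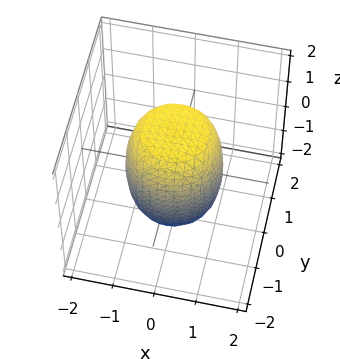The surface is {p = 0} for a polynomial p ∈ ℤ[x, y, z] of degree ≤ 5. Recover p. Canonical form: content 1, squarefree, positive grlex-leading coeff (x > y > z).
First, degree: no degree-3 surface has this shape, so deg p = 4.
Then, symmetries: the surface is invariant under rotation about z: p = q(x² + y², z).
Next, reading off the gridlines: a circular section at z = 1 has radius exactly 1.
Finally, matching integer coefficients to the picture gives p.

2*x^4 + 4*x^2*y^2 + 2*y^4 - x^2 - y^2 + z^2 - 2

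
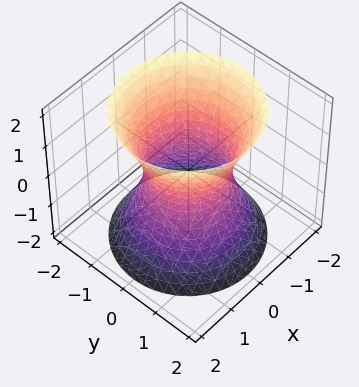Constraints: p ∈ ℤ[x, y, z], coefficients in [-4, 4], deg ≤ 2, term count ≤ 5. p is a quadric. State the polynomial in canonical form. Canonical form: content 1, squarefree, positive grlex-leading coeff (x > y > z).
2*x^2 + 2*y^2 - z^2 - 2

First, deg p = 2. One connected sheet with a waist; a quadric.
Next, symmetries: mirror symmetry z ↦ −z ⇒ only even powers of z; the surface is invariant under rotation about z: p = q(x² + y², z).
Then, checking where it meets the axes: among the integer gridlines, it crosses the y-axis at y ∈ {-1, 1}; the surface avoids every integer z-axis point in the box; a circular section at z = -2 has radius between 1 and 2; among the integer gridlines, it crosses the x-axis at x ∈ {-1, 1}.
Finally, solving for integer coefficients yields p as stated.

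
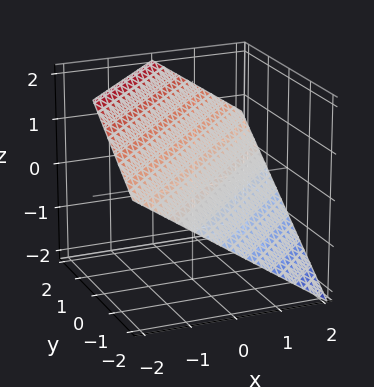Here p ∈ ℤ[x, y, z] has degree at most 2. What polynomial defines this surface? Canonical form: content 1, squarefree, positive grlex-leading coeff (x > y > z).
First, deg p = 1. The surface is flat (a plane).
Next, reading off the gridlines: it crosses the x-axis at the gridline x = 1; one y-axis crossing is at y = -1.
Finally, these observations pin down the coefficients.

2*x - 2*y + 3*z - 2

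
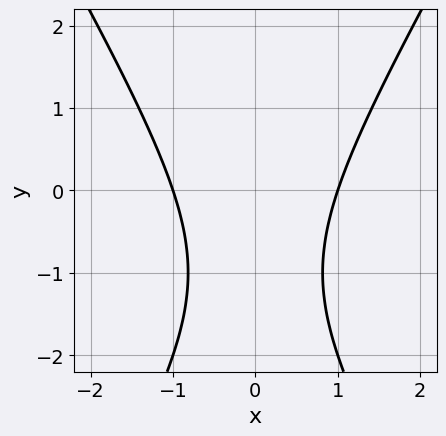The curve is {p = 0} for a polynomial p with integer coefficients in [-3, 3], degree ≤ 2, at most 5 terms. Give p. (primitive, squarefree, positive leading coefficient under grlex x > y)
3*x^2 - y^2 - 2*y - 3

(a) Degree: a generic line meets the curve in up to 2 points, so deg p = 2.
(b) Symmetries: the x ↦ −x reflection is a symmetry, so x appears only in even powers.
(c) From the visible intercepts: the curve avoids every integer y-axis point in the box; among the integer gridlines, it crosses the x-axis at x ∈ {-1, 1}.
(d) Putting this together gives p.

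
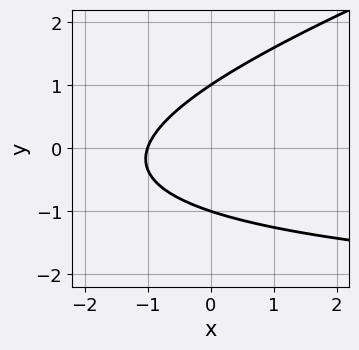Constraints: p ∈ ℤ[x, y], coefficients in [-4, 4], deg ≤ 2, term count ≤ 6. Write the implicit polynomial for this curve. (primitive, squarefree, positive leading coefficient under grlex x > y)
x*y - 3*y^2 + 3*x + 3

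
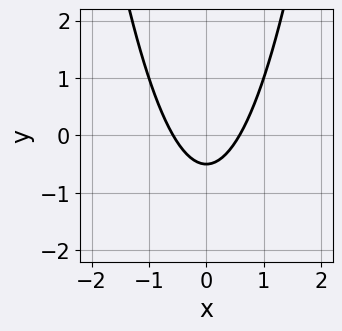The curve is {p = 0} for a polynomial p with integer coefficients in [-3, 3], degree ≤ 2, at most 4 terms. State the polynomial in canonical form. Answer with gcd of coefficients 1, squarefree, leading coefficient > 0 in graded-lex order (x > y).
First, deg p = 2. No degree-1 curve has this shape.
Then, symmetries: it's symmetric under x → −x, forcing even powers of x.
Finally, together with the visible shape, these determine p as stated.

3*x^2 - 2*y - 1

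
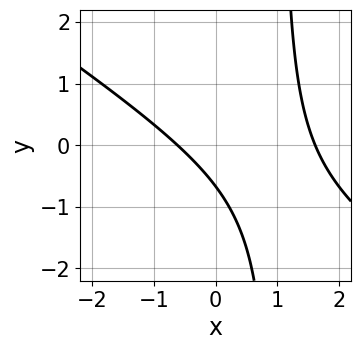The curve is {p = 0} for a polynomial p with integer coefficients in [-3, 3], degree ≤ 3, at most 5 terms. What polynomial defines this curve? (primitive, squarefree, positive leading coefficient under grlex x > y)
deg p = 2. A generic line meets the curve in up to 2 points.
Solving for integer coefficients yields p as stated.

2*x^2 + 3*x*y - 2*x - 3*y - 2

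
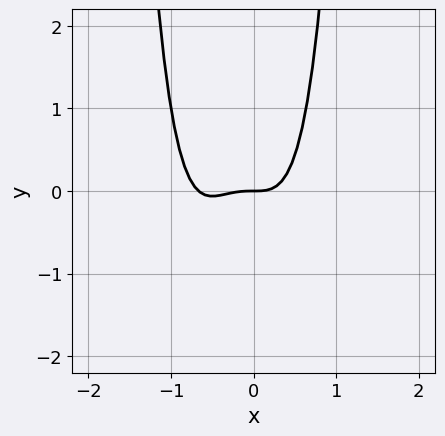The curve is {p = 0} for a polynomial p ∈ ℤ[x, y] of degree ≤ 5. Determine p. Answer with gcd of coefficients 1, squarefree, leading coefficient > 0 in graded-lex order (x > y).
First, the degree is 4 — the shape is more complex than any degree-3 curve.
Then, checking where it meets the axes: it meets the y-axis at y = 0 (among the integer gridlines); it meets the x-axis at x = 0 (among the integer gridlines).
Finally, the integer polynomial consistent with all of this is the stated p.

3*x^4 + 2*x^3 - y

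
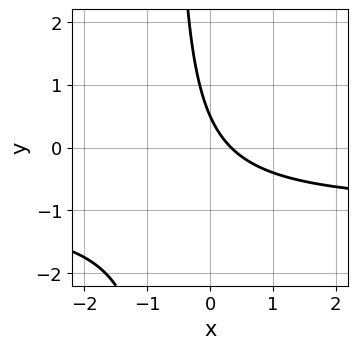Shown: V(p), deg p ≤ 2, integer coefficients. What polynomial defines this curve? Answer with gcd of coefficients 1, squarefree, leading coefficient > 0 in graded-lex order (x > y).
3*x*y + 3*x + 2*y - 1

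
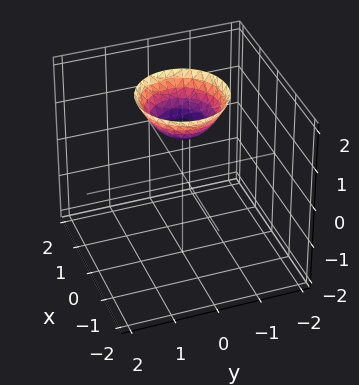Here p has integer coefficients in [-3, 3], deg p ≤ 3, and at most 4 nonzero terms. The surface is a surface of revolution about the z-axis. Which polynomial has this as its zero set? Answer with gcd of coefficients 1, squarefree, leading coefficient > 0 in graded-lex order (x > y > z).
1. deg p = 2.
2. Symmetry: every cross-section ⟂ z is a circle, so x, y appear only via x² + y².
3. From the visible intercepts: one z-axis crossing is at z = 1; the surface avoids every integer y-axis point in the box; it misses every integer gridline on the x-axis; a circular section at z = 2 has radius exactly 1.
4. Putting this together gives p.

x^2 + y^2 - z + 1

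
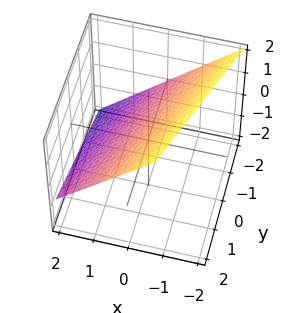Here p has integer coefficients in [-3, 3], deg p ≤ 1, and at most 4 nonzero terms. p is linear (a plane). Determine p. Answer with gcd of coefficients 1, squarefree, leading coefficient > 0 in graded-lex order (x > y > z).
3*x - y + 3*z - 2

1. deg p = 1. The surface is flat (a plane).
2. From the visible intercepts: it crosses the y-axis at the gridline y = -2.
3. The integer polynomial consistent with all of this is the stated p.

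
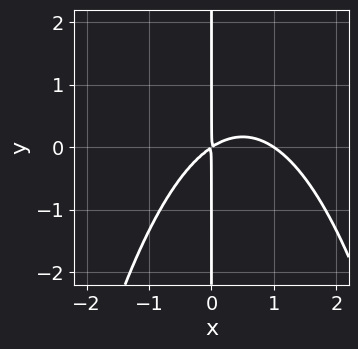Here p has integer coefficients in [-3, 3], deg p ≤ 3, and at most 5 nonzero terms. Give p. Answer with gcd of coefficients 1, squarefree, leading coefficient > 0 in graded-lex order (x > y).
2*x^3 - 2*x^2 + 3*x*y

1. Degree: no degree-2 curve has this shape, so deg p = 3.
2. From the axis intercepts and sections: one x-axis crossing is at x = 1; every point of the y-axis in the box is on the curve.
3. The integer polynomial consistent with all of this is the stated p.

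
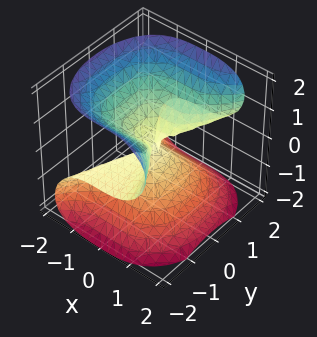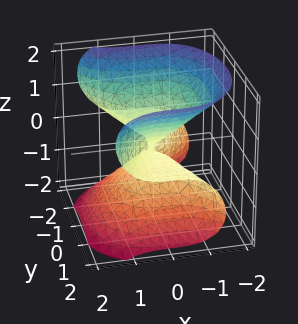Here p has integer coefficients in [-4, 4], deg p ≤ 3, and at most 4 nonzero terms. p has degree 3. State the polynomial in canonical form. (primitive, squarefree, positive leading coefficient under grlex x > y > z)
1. Degree: the shape is more complex than any degree-2 surface, so deg p = 3.
2. Observable constraints: it meets the z-axis at z = 0 (among the integer gridlines); it meets the x-axis at x = 0 (among the integer gridlines).
3. The integer polynomial consistent with all of this is the stated p. Check: (0, -2, 0) on the y-axis lies on the surface, and p(0, -2, 0) = 0. ✓

x^3 - y^2*z + z^3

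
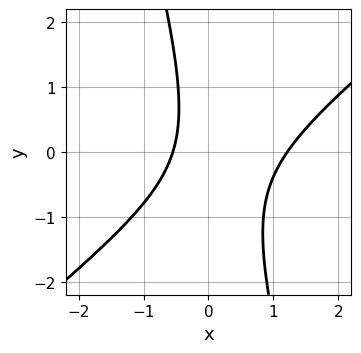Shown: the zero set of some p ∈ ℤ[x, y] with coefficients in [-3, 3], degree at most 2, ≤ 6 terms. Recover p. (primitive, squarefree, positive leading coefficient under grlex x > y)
First, degree: no degree-1 curve has this shape, so deg p = 2.
Next, from the visible intercepts: no y-intercept at any integer in the box.
Finally, putting this together gives p.

3*x^2 - 3*x*y - y^2 - 2*x - 2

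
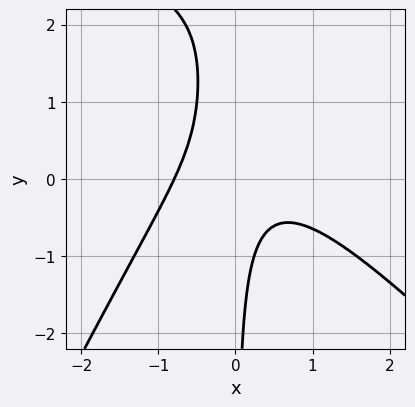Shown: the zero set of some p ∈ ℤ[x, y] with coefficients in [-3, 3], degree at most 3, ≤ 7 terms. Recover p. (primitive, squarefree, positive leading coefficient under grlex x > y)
2*x^3 + x^2*y - x*y^2 + 3*x*y + 1

The degree is 3 — a generic line meets the curve in up to 3 points.
From the axis intercepts and sections: no y-intercept at any integer in the box.
Assembling these constraints gives the stated polynomial.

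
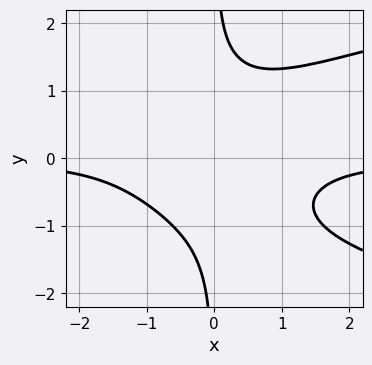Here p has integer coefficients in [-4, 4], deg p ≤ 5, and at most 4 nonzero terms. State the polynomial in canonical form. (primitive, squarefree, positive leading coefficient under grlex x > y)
x*y^3 - x^2*y - 1

The degree is 4 — a generic line meets the curve in up to 4 points.
Checking where it meets the axes: the curve avoids every integer x-axis point in the box; it misses every integer gridline on the y-axis.
Putting this together gives p.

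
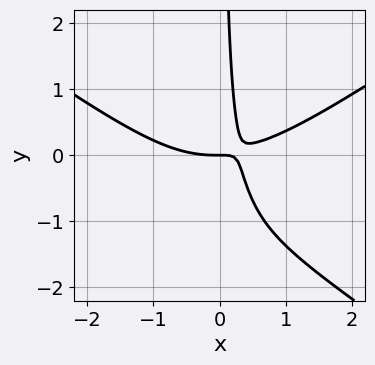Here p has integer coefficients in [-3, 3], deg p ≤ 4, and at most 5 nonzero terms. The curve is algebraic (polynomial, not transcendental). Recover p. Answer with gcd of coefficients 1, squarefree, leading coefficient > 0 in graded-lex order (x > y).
1. deg p = 3. The shape is more complex than any degree-2 curve.
2. From the visible intercepts: one y-axis crossing is at y = 0; one x-axis crossing is at x = 0.
3. These observations pin down the coefficients.

x^3 - 2*x*y^2 - 3*x*y + y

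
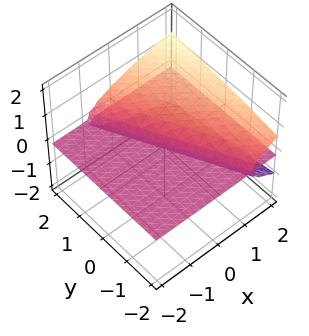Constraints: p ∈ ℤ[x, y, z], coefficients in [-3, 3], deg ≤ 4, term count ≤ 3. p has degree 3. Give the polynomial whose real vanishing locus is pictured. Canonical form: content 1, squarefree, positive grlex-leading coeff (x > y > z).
3*z^3 - 2*x*z - y*z

First, I count 2 distinct pieces.
Next, degree: the shape is more complex than any degree-2 surface, so deg p = 3.
Then, reading off the gridlines: the visible y-axis segment lies entirely on the surface; the visible x-axis segment lies entirely on the surface.
Finally, these observations pin down the coefficients.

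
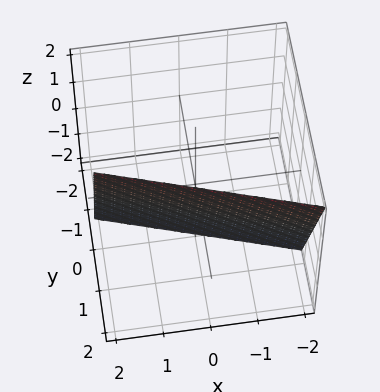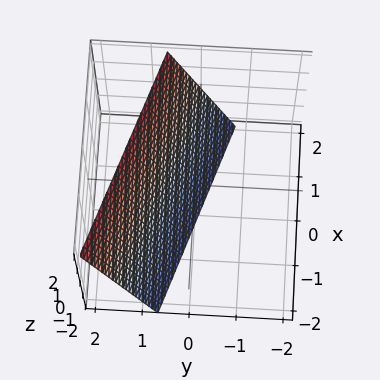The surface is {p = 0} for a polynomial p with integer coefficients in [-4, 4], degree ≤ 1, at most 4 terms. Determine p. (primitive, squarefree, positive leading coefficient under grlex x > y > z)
First, the degree is 1 — the surface is flat (a plane).
Next, against the integer gridlines: it meets the z-axis at z = -2 (among the integer gridlines); it crosses the x-axis at the gridline x = 2.
Finally, together with the visible shape, these determine p as stated.

x + 3*y - z - 2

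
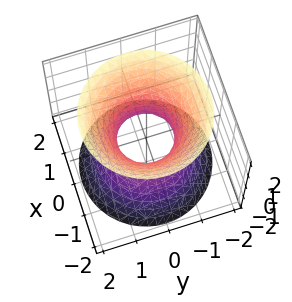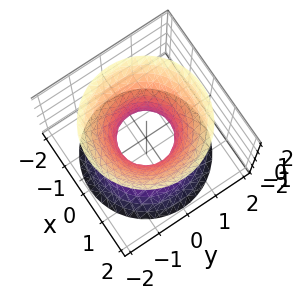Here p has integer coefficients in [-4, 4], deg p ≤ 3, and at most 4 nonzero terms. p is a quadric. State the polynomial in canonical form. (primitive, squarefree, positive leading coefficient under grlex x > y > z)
(a) deg p = 2. An hourglass — one-sheet hyperboloid; a quadric.
(b) Symmetries: mirror symmetry z ↦ −z ⇒ only even powers of z; rotational symmetry about the z-axis ⇒ p depends on x, y only through x² + y².
(c) Against the integer gridlines: it misses every integer gridline on the z-axis; a circular section at z = 1 has radius between 1 and 2.
(d) The integer polynomial consistent with all of this is the stated p.

3*x^2 + 3*y^2 - 2*z^2 - 2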